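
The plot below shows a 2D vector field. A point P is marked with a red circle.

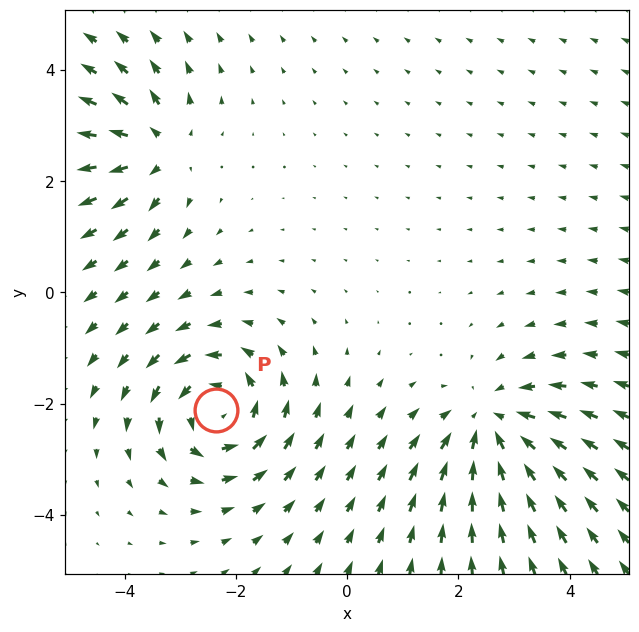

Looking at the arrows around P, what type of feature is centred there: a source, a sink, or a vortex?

At P (-2.3, -2.1) the arrows circulate counterclockwise. Divergence ≈0, curl about +5 — near-zero divergence with nonzero curl is a vortex.

vortex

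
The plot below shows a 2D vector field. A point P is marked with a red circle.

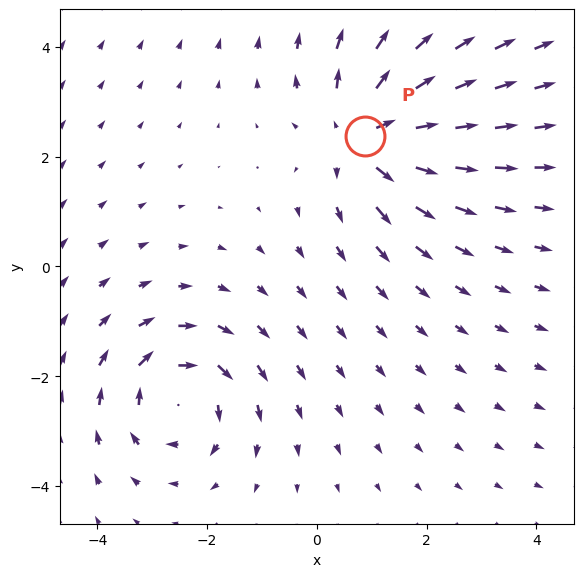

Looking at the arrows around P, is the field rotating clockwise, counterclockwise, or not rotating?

not rotating

Near P at (0.9, 2.4) the arrows show no circulation. The curl there is ≈0.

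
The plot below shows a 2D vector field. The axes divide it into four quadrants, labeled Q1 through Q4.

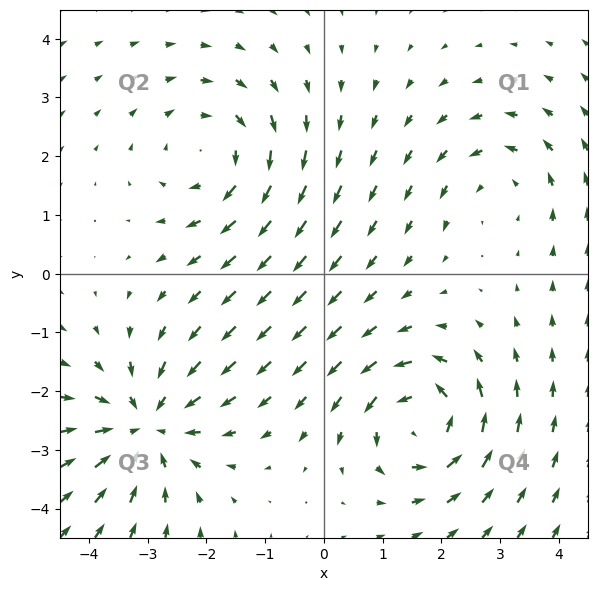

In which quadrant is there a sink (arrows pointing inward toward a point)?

The sink sits at approximately (-3.0, -2.6), which lies in quadrant Q3. The divergence there is about -5, negative as expected for a sink.

Q3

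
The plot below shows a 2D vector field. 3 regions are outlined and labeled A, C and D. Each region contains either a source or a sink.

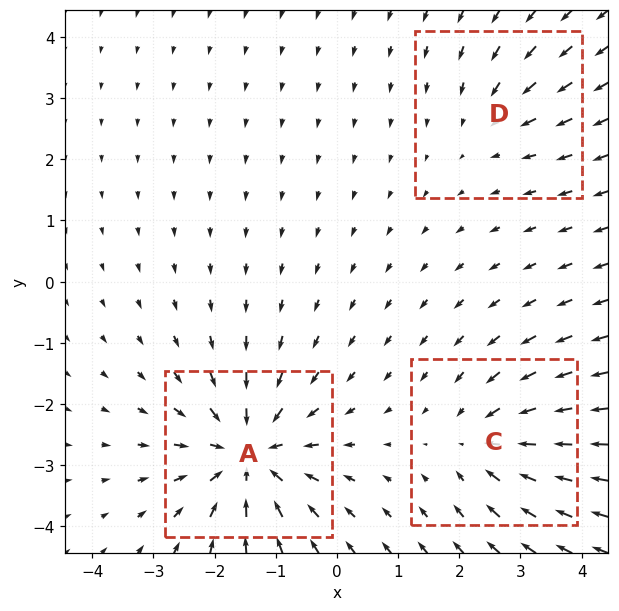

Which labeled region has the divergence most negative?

Divergence at each region's feature centre — A: about -5, C: about -3, D: about -2. Region A is most negative.

A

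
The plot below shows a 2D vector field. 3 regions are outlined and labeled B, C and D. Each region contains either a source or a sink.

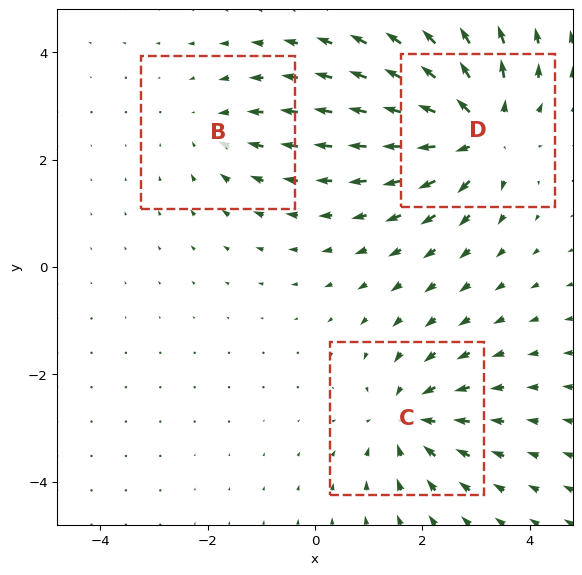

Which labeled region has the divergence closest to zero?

Divergence at each region's feature centre — B: about -2, C: about -3, D: about +5. Region B is closest to zero.

B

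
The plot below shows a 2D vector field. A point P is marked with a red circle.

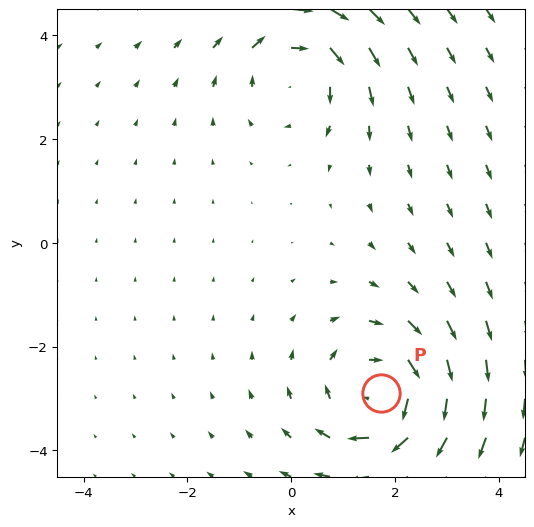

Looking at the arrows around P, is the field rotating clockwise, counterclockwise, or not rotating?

clockwise

Near P at (1.7, -2.9) the arrows circulate clockwise. The curl (z-component) there is about -4; negative curl means clockwise rotation.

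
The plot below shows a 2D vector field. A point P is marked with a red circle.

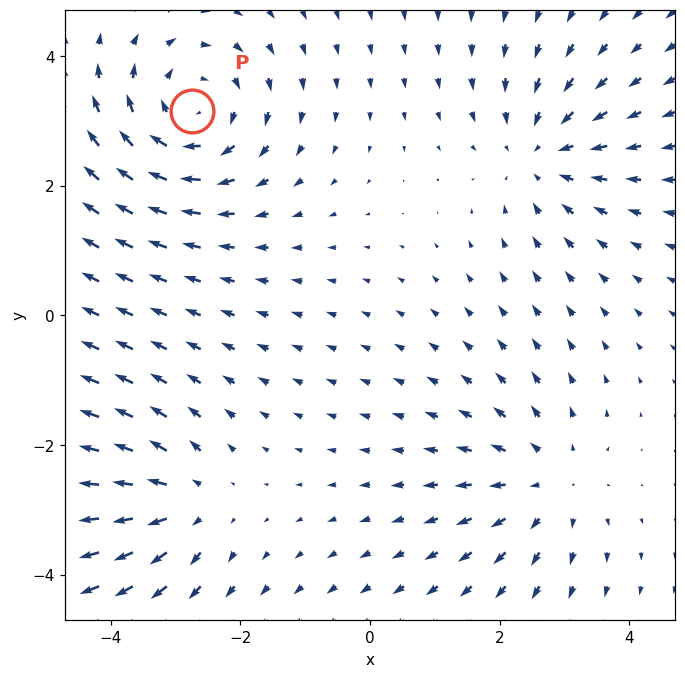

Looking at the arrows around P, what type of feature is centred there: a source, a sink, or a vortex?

vortex

At P (-2.8, 3.1) the arrows circulate clockwise. Divergence ≈0, curl about -4 — near-zero divergence with nonzero curl is a vortex.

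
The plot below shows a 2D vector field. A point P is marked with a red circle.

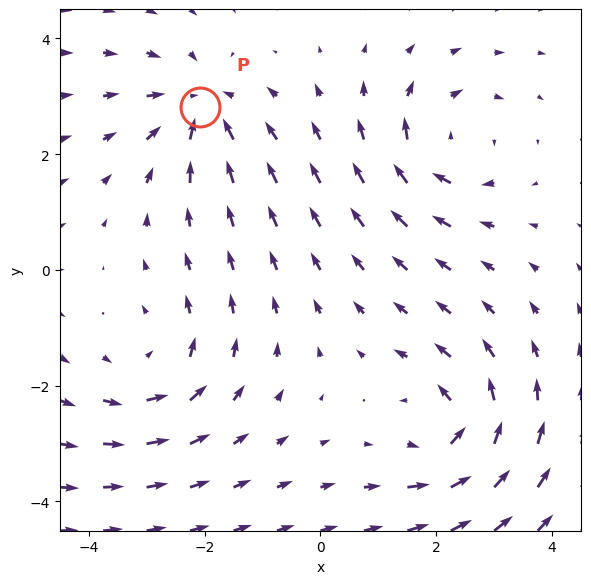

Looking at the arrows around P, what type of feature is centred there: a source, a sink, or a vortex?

At P (-2.1, 2.8) the arrows converge inward. Divergence about -4, curl ≈0 — negative divergence with near-zero curl is a sink.

sink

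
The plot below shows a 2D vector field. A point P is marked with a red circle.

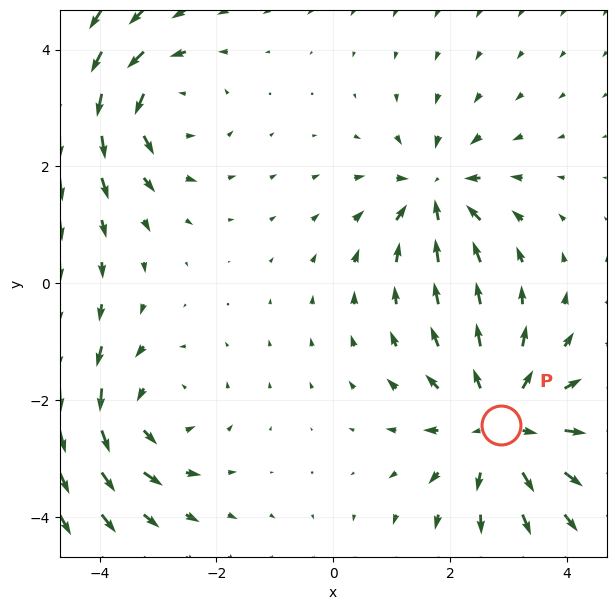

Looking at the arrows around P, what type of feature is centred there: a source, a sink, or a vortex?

source

At P (2.9, -2.4) the arrows spread outward. Divergence about +4, curl ≈0 — positive divergence with near-zero curl is a source.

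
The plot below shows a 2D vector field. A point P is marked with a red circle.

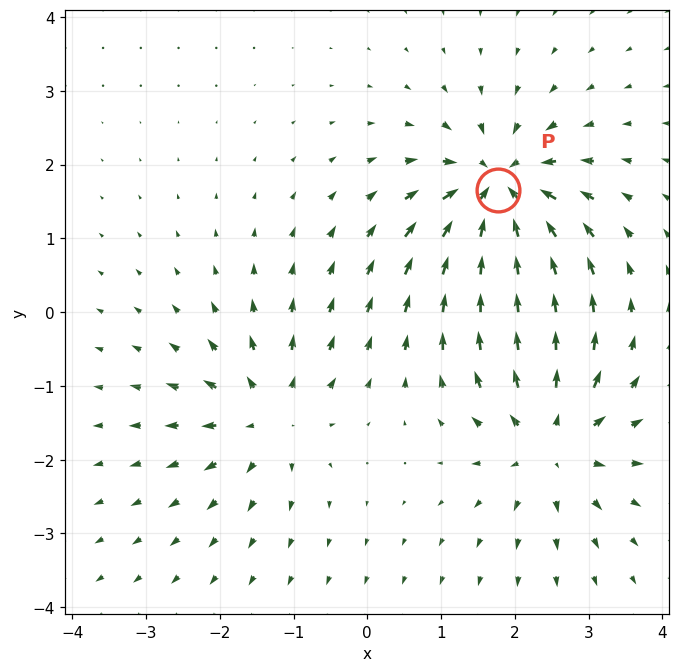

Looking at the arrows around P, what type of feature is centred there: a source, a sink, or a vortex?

sink

At P (1.8, 1.7) the arrows converge inward. Divergence about -7, curl ≈0 — negative divergence with near-zero curl is a sink.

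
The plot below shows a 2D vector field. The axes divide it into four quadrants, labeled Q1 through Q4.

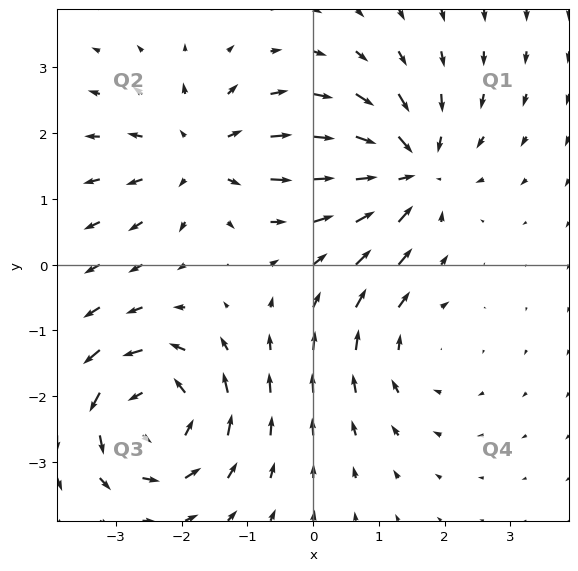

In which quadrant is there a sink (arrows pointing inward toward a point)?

Q1

The sink sits at approximately (1.4, 1.4), which lies in quadrant Q1. The divergence there is about -5, negative as expected for a sink.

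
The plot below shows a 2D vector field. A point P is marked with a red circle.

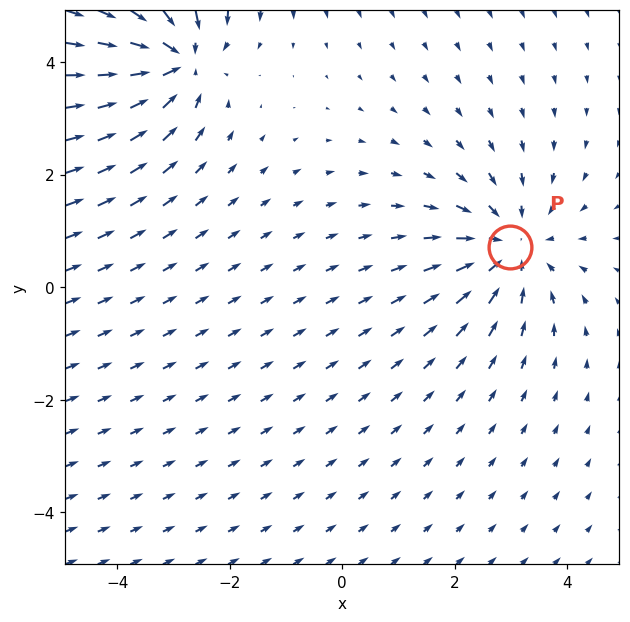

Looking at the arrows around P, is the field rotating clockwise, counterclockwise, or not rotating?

Near P at (3.0, 0.7) the arrows show no circulation. The curl there is ≈0.

not rotating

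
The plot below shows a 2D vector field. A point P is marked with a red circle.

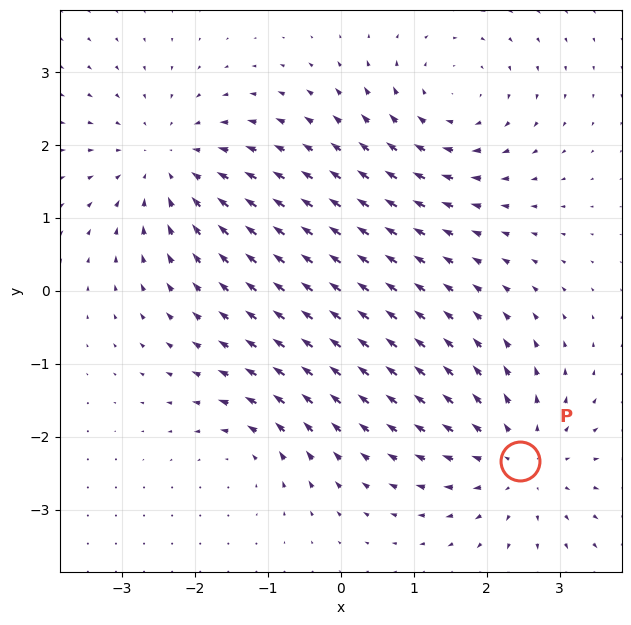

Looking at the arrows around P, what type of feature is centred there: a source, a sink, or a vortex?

At P (2.5, -2.3) the arrows spread outward. Divergence about +4, curl ≈0 — positive divergence with near-zero curl is a source.

source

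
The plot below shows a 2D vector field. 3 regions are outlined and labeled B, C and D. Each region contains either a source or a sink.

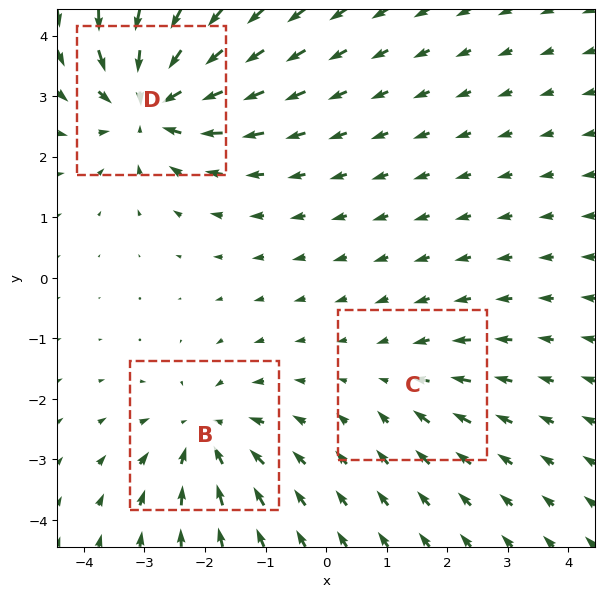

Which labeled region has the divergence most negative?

Divergence at each region's feature centre — B: about -4, C: about -2, D: about -5. Region D is most negative.

D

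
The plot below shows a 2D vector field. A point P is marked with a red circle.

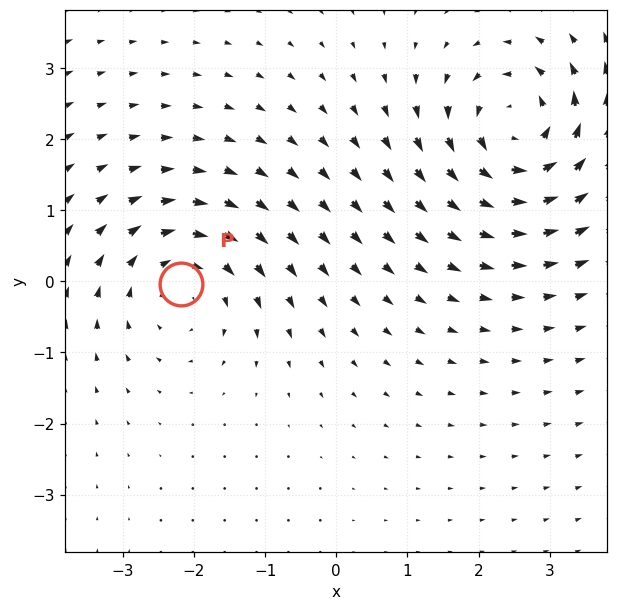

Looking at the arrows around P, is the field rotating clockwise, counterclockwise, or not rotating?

clockwise

Near P at (-2.2, -0.0) the arrows circulate clockwise. The curl (z-component) there is about -4; negative curl means clockwise rotation.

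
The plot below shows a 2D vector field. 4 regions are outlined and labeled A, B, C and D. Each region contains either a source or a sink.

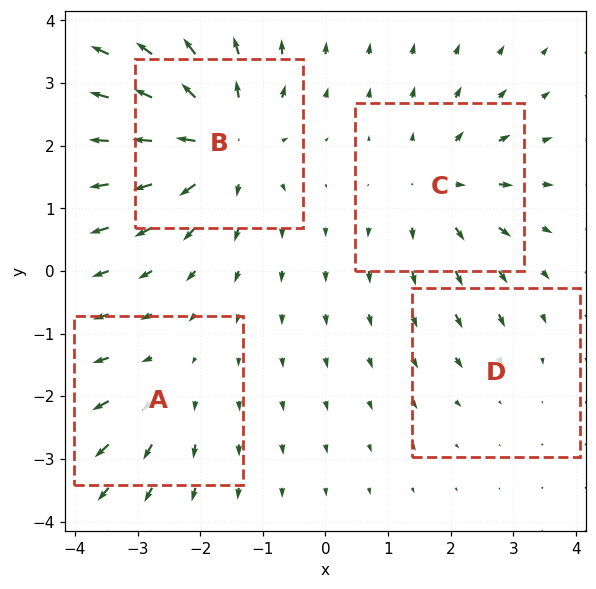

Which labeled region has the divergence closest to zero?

D

Divergence at each region's feature centre — A: about +3, B: about +7, C: about +5, D: about -2. Region D is closest to zero.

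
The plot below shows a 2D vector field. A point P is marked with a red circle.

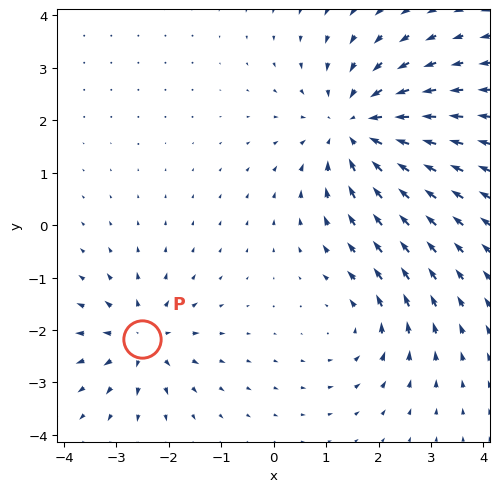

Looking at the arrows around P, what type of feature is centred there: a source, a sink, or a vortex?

At P (-2.5, -2.2) the arrows spread outward. Divergence about +4, curl ≈0 — positive divergence with near-zero curl is a source.

source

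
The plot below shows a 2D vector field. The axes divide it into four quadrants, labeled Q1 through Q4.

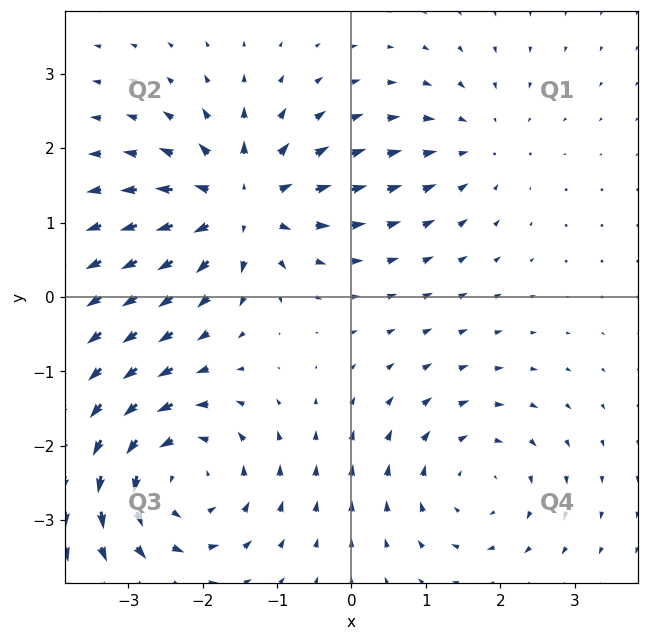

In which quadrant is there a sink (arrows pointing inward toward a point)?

The sink sits at approximately (1.7, 2.0), which lies in quadrant Q1. The divergence there is about -2, negative as expected for a sink.

Q1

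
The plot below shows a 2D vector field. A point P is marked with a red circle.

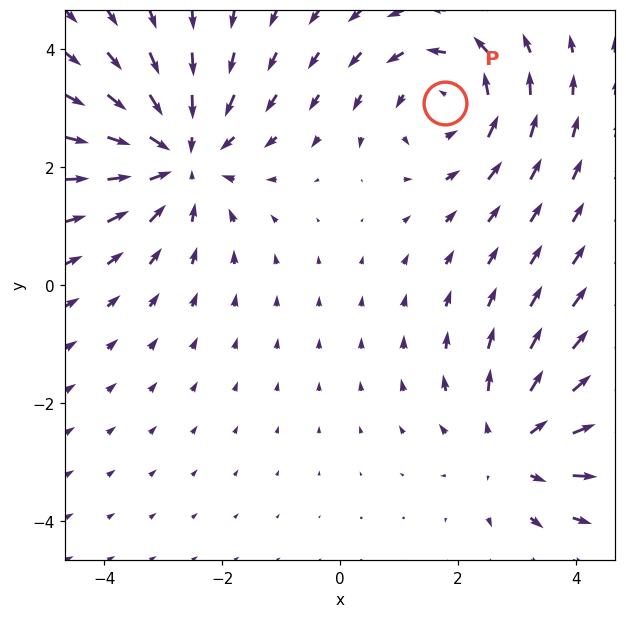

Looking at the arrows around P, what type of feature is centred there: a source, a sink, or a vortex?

At P (1.8, 3.1) the arrows circulate counterclockwise. Divergence ≈0, curl about +3 — near-zero divergence with nonzero curl is a vortex.

vortex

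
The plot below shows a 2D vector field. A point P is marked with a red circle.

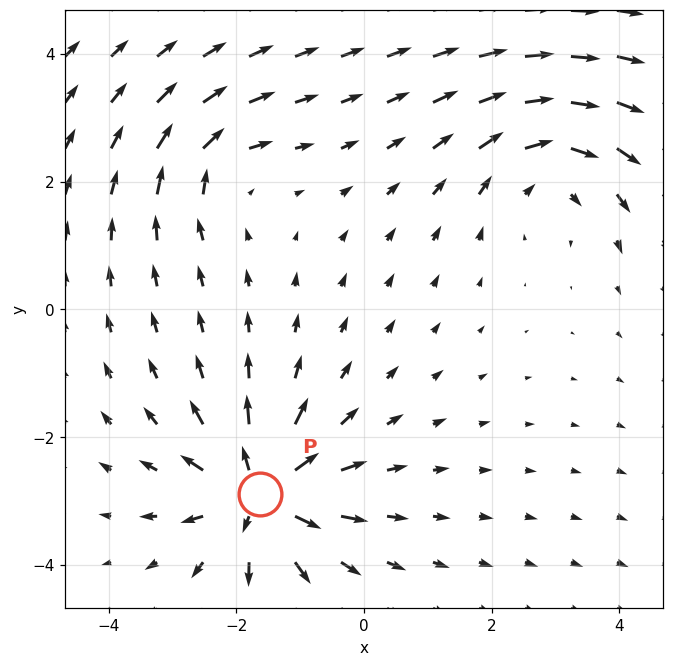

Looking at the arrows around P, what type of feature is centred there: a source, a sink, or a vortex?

source

At P (-1.6, -2.9) the arrows spread outward. Divergence about +7, curl ≈0 — positive divergence with near-zero curl is a source.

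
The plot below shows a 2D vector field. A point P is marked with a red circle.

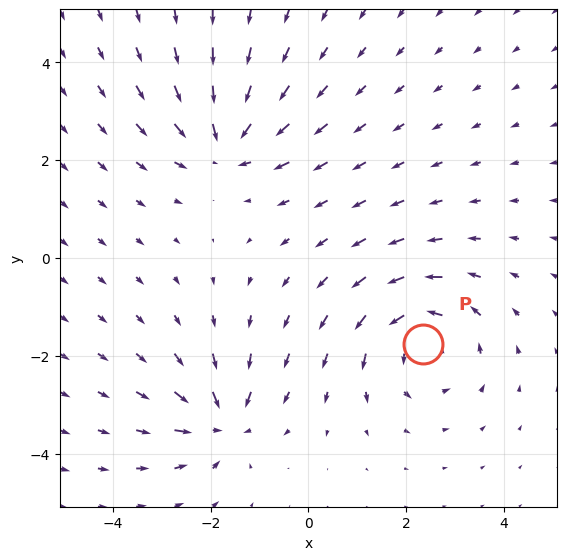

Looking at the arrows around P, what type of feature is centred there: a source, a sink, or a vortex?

vortex

At P (2.3, -1.8) the arrows circulate counterclockwise. Divergence ≈0, curl about +4 — near-zero divergence with nonzero curl is a vortex.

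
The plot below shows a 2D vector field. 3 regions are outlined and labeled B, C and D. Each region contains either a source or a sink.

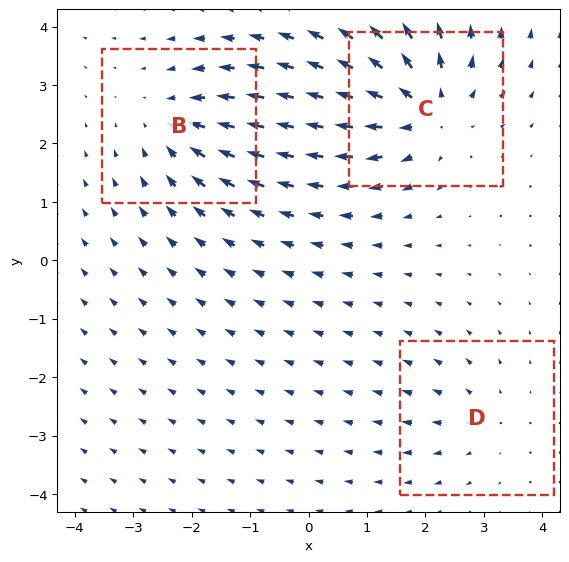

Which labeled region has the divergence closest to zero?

Divergence at each region's feature centre — B: about -3, C: about +5, D: about +2. Region D is closest to zero.

D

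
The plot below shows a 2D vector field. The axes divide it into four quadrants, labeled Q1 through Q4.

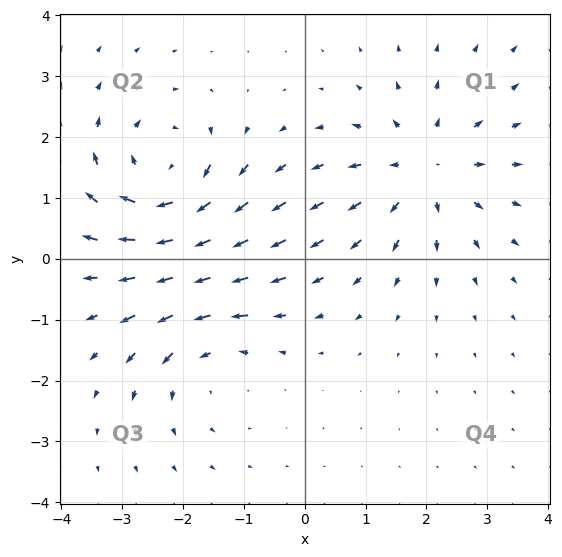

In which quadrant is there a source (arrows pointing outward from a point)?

Q1

The source sits at approximately (2.0, 1.5), which lies in quadrant Q1. The divergence there is about +4, positive as expected for a source.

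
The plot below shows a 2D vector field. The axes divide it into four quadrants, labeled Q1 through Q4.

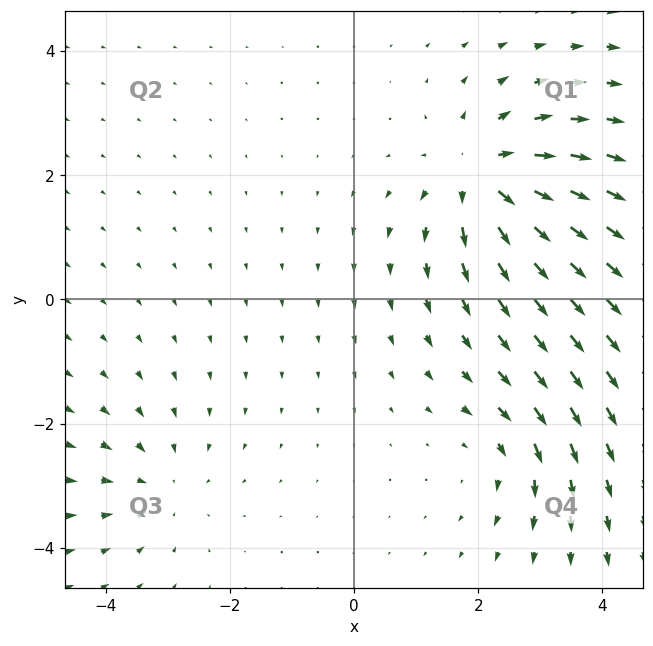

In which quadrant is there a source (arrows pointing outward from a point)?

The source sits at approximately (2.1, 2.0), which lies in quadrant Q1. The divergence there is about +5, positive as expected for a source.

Q1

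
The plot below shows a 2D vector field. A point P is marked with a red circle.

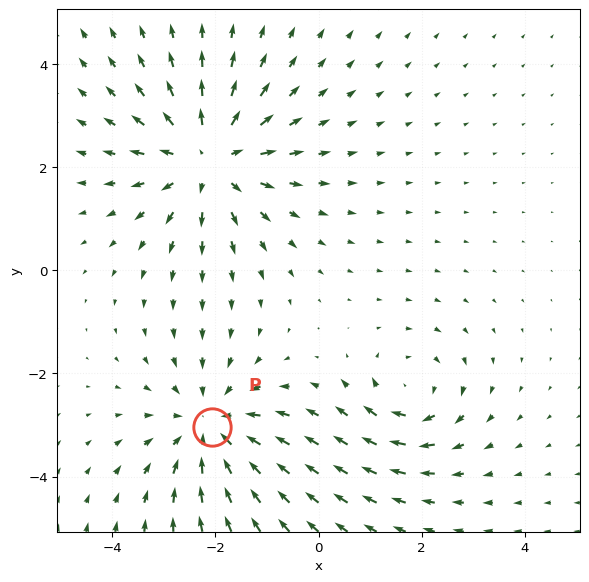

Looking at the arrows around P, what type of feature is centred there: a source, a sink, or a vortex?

sink

At P (-2.1, -3.0) the arrows converge inward. Divergence about -3, curl ≈0 — negative divergence with near-zero curl is a sink.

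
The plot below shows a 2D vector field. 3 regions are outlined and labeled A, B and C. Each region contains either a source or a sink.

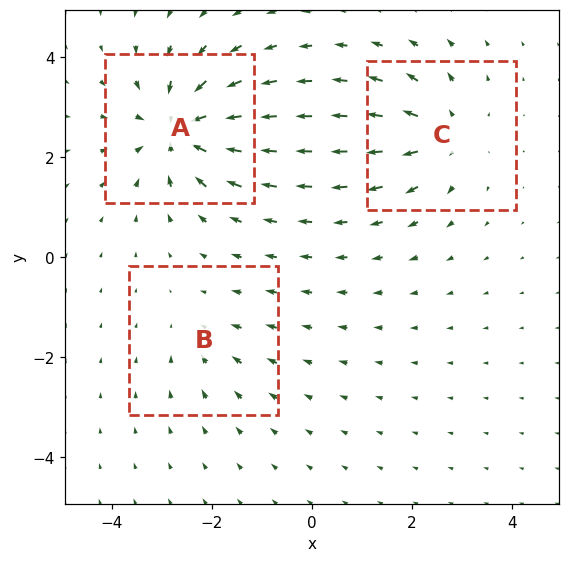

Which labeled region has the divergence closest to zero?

Divergence at each region's feature centre — A: about -6, B: about -2, C: about +4. Region B is closest to zero.

B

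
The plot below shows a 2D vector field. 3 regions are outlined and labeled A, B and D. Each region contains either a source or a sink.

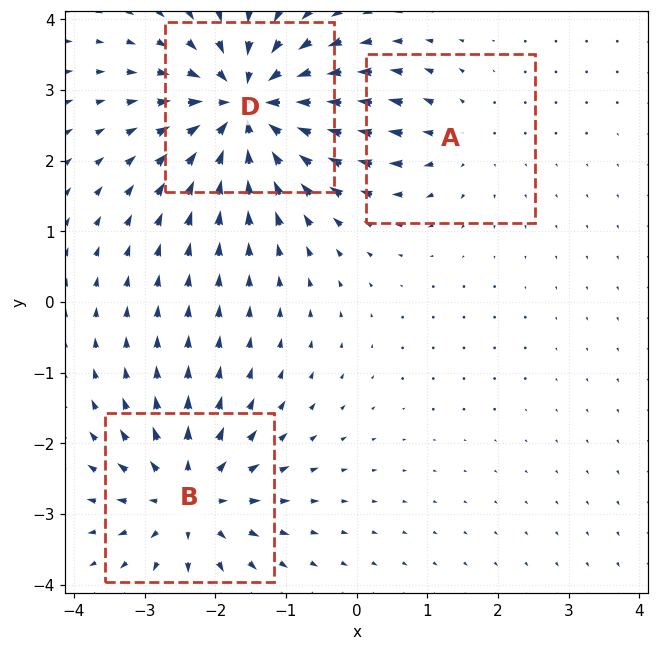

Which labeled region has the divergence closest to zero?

A

Divergence at each region's feature centre — A: about +2, B: about +4, D: about -6. Region A is closest to zero.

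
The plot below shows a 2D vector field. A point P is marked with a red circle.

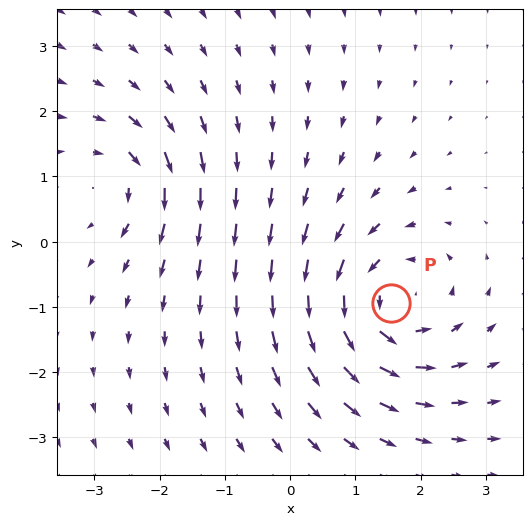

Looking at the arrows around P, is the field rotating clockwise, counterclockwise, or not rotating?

Near P at (1.5, -0.9) the arrows circulate counterclockwise. The curl (z-component) there is about +5; positive curl means counterclockwise rotation.

counterclockwise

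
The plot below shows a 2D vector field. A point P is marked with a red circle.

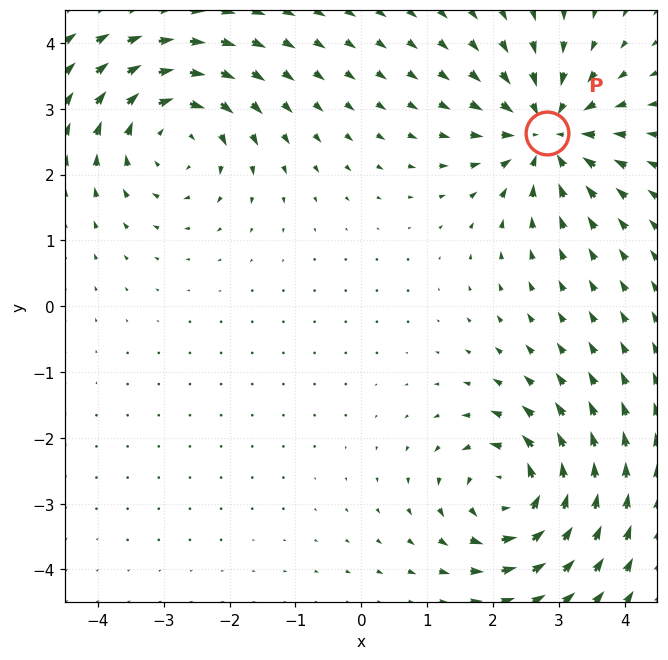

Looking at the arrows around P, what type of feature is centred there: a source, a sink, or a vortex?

sink

At P (2.8, 2.6) the arrows converge inward. Divergence about -4, curl ≈0 — negative divergence with near-zero curl is a sink.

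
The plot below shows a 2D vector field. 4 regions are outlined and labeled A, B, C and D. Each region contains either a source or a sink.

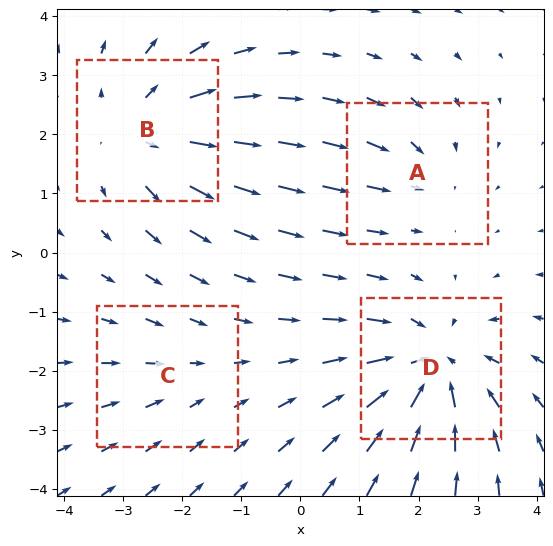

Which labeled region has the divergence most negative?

Divergence at each region's feature centre — A: about -3, B: about +5, C: about -2, D: about -6. Region D is most negative.

D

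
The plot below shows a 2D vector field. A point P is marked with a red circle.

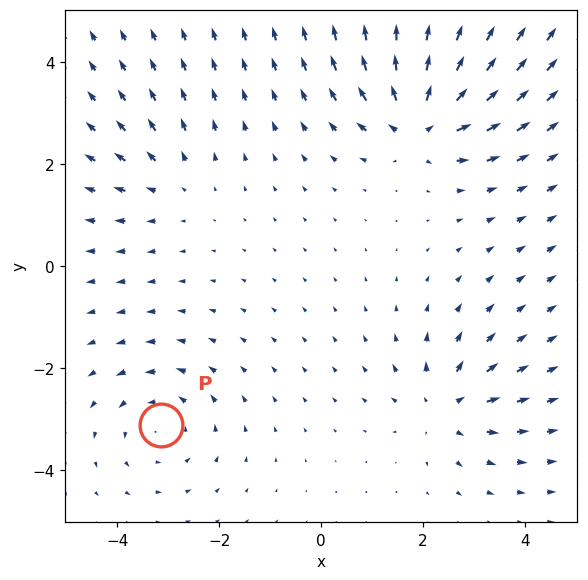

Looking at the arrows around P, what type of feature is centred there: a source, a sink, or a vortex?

vortex

At P (-3.1, -3.1) the arrows circulate counterclockwise. Divergence ≈0, curl about +3 — near-zero divergence with nonzero curl is a vortex.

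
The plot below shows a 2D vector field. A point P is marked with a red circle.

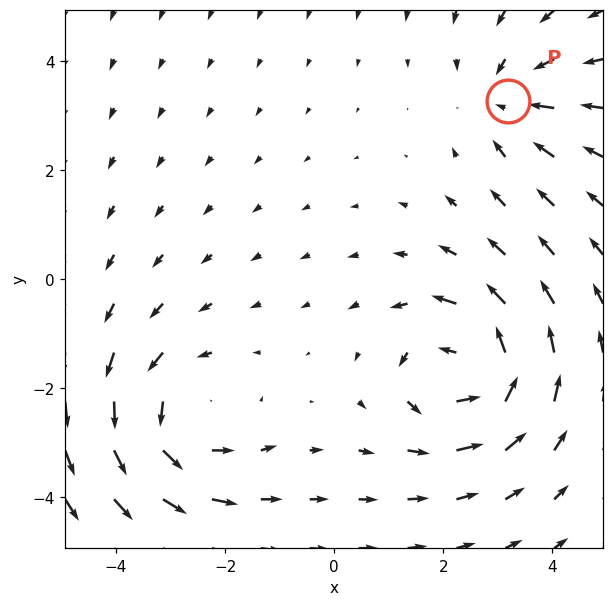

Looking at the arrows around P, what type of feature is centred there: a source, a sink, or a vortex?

At P (3.2, 3.3) the arrows converge inward. Divergence about -3, curl ≈0 — negative divergence with near-zero curl is a sink.

sink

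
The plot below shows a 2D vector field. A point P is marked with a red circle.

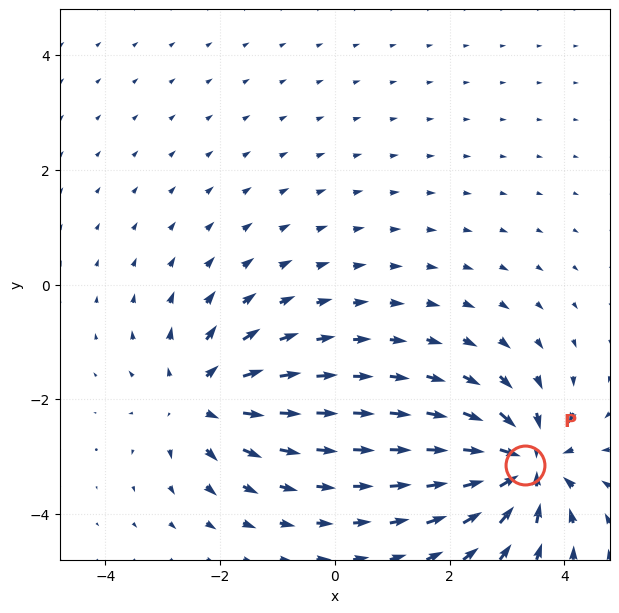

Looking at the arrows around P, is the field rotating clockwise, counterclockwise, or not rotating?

Near P at (3.3, -3.1) the arrows show no circulation. The curl there is ≈0.

not rotating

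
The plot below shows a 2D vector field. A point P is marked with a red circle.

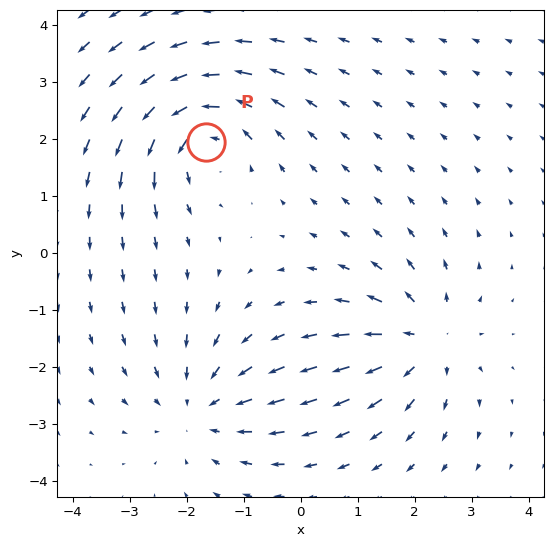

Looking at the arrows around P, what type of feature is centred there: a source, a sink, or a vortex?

At P (-1.7, 1.9) the arrows circulate counterclockwise. Divergence ≈0, curl about +6 — near-zero divergence with nonzero curl is a vortex.

vortex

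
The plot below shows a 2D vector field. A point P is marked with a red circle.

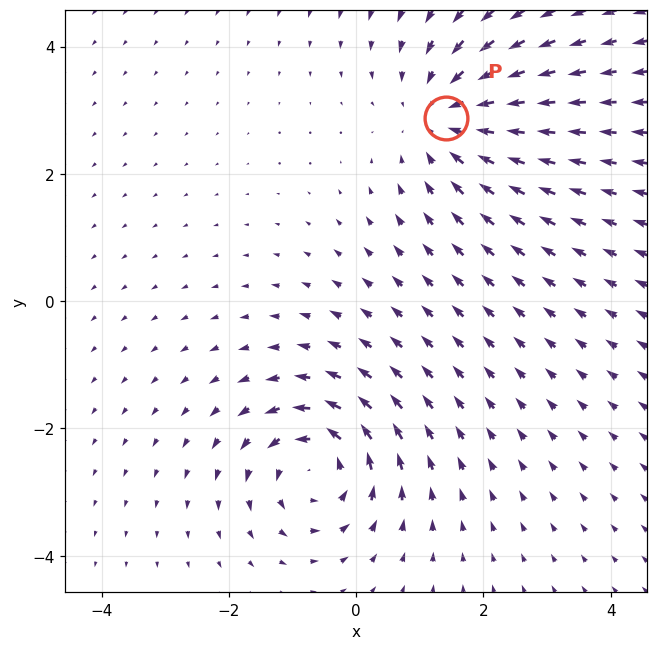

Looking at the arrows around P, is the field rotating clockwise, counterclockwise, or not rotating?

not rotating

Near P at (1.4, 2.9) the arrows show no circulation. The curl there is ≈0.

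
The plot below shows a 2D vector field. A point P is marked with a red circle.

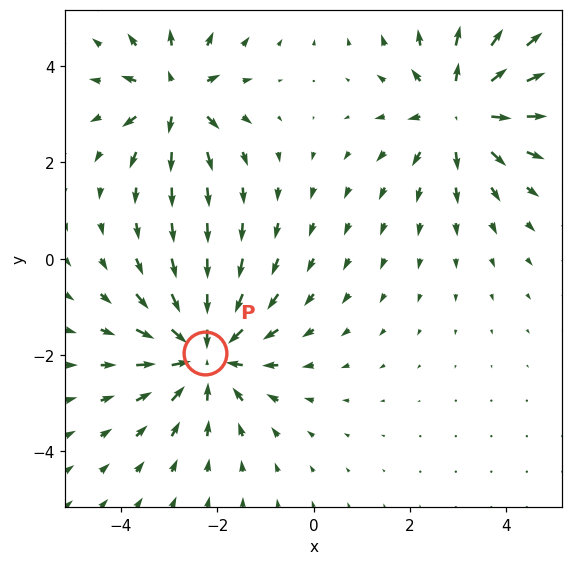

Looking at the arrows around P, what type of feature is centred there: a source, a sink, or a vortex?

At P (-2.3, -2.0) the arrows converge inward. Divergence about -4, curl ≈0 — negative divergence with near-zero curl is a sink.

sink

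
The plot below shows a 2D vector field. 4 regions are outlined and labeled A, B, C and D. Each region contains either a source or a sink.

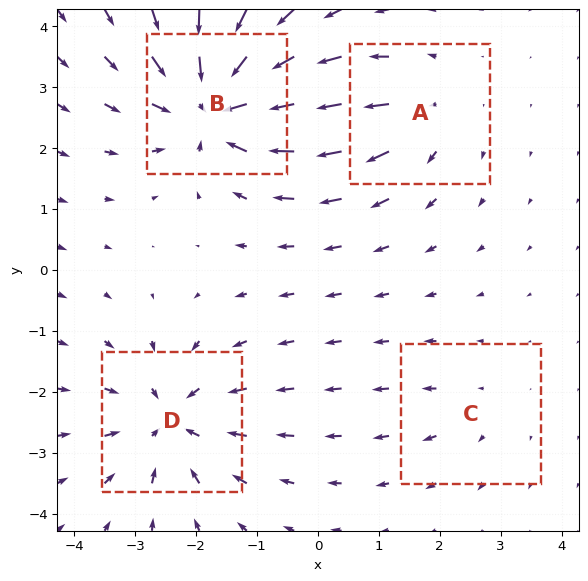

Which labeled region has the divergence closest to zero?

C

Divergence at each region's feature centre — A: about +3, B: about -7, C: about +2, D: about -5. Region C is closest to zero.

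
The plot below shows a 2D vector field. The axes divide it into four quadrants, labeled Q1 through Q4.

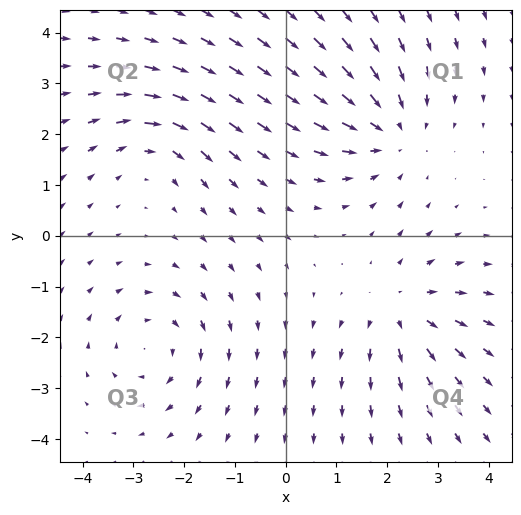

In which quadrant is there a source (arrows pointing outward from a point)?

Q4

The source sits at approximately (2.3, -1.4), which lies in quadrant Q4. The divergence there is about +3, positive as expected for a source.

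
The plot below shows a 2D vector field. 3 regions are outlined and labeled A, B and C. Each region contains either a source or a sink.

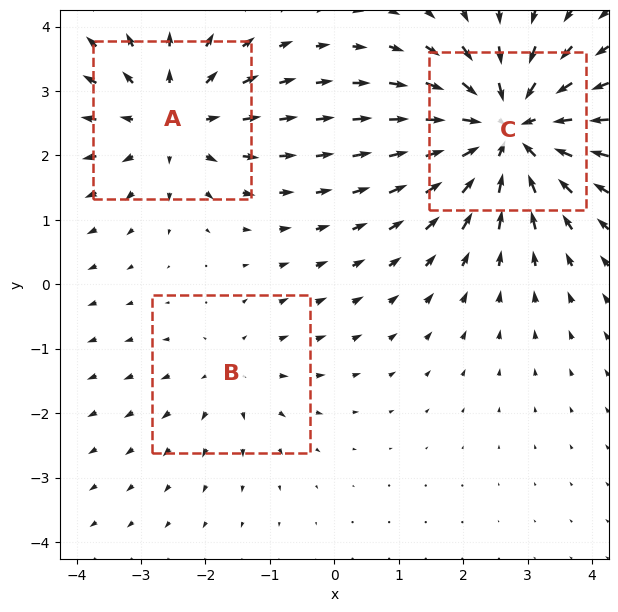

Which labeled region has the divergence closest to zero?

Divergence at each region's feature centre — A: about +3, B: about +2, C: about -5. Region B is closest to zero.

B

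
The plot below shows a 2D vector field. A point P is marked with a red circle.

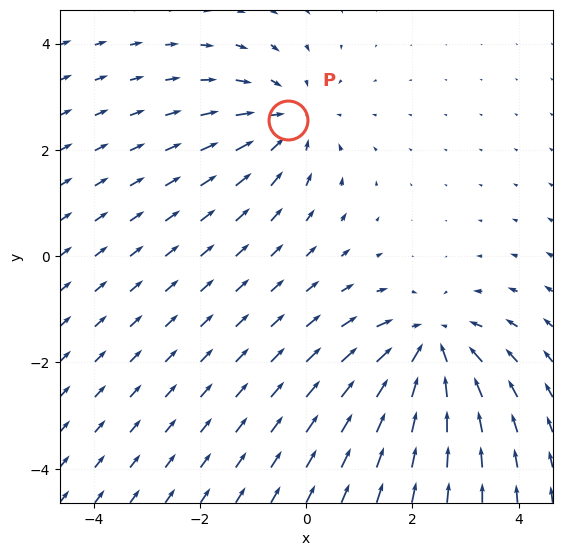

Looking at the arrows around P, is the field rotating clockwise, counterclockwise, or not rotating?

not rotating

Near P at (-0.3, 2.6) the arrows show no circulation. The curl there is ≈0.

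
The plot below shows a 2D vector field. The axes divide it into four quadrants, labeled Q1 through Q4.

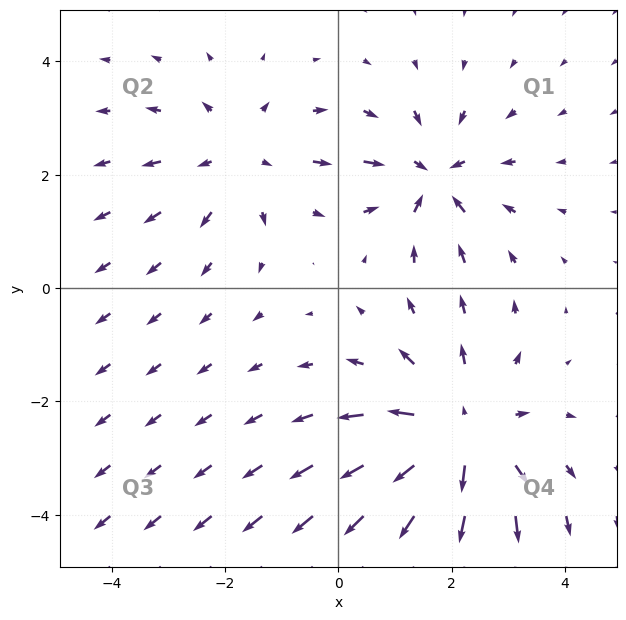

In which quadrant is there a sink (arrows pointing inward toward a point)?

The sink sits at approximately (1.7, 2.0), which lies in quadrant Q1. The divergence there is about -4, negative as expected for a sink.

Q1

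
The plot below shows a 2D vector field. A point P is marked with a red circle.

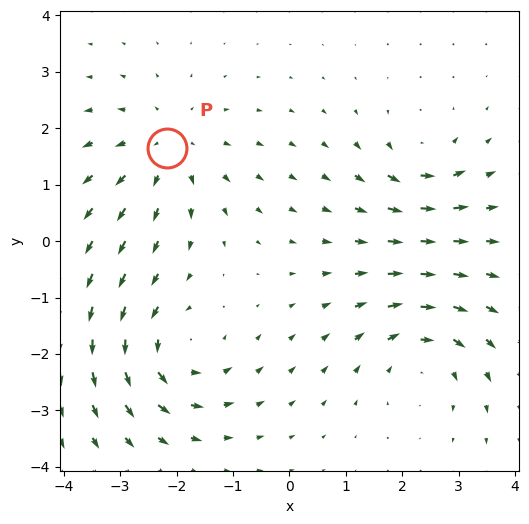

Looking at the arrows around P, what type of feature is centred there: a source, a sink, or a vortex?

source

At P (-2.2, 1.6) the arrows spread outward. Divergence about +4, curl ≈0 — positive divergence with near-zero curl is a source.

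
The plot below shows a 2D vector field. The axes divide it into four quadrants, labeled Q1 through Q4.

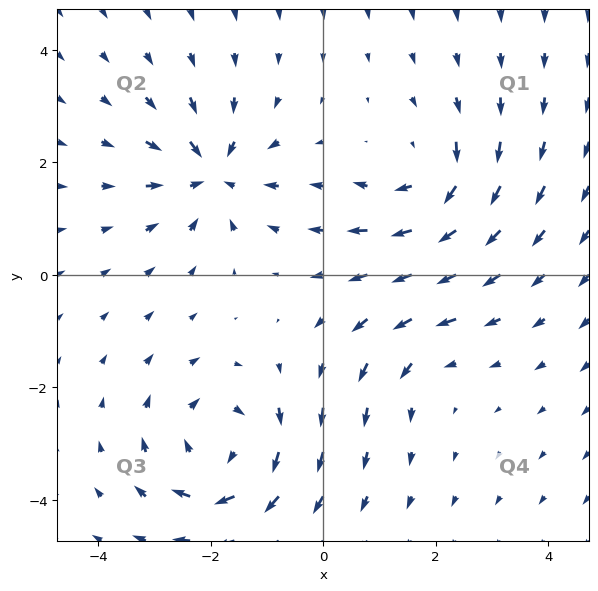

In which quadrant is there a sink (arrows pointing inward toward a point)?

The sink sits at approximately (-2.0, 1.8), which lies in quadrant Q2. The divergence there is about -5, negative as expected for a sink.

Q2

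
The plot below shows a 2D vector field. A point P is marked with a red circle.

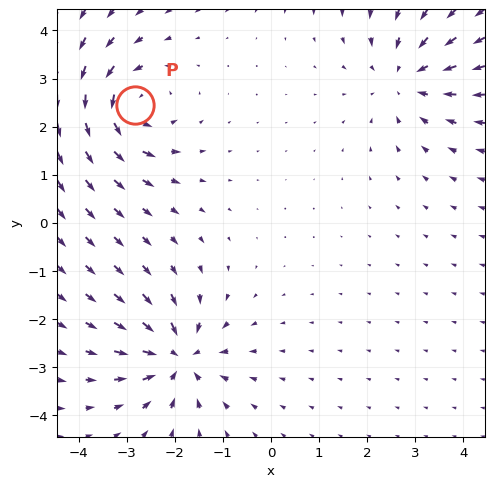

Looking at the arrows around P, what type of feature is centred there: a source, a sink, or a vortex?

At P (-2.8, 2.4) the arrows circulate counterclockwise. Divergence ≈0, curl about +5 — near-zero divergence with nonzero curl is a vortex.

vortex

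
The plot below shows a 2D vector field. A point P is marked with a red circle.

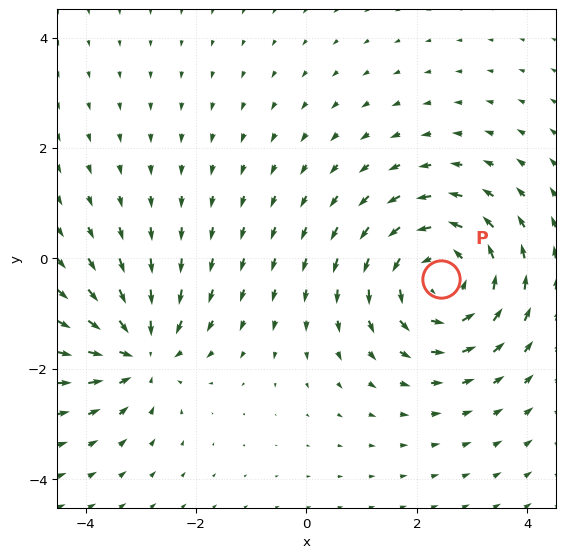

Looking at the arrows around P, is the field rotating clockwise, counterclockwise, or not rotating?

counterclockwise

Near P at (2.4, -0.4) the arrows circulate counterclockwise. The curl (z-component) there is about +4; positive curl means counterclockwise rotation.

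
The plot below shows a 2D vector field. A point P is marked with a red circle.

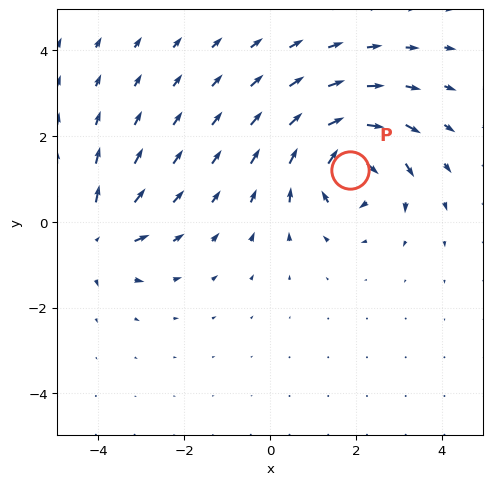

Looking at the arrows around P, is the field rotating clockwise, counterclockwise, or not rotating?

Near P at (1.9, 1.2) the arrows circulate clockwise. The curl (z-component) there is about -6; negative curl means clockwise rotation.

clockwise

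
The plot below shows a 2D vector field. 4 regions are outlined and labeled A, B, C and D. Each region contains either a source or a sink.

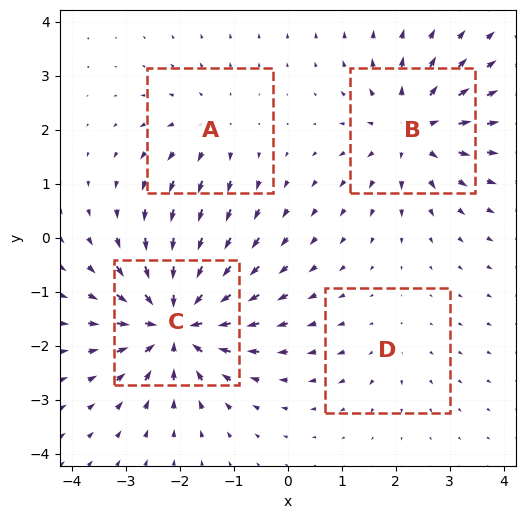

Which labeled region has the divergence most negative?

C

Divergence at each region's feature centre — A: about +3, B: about +6, C: about -8, D: about +2. Region C is most negative.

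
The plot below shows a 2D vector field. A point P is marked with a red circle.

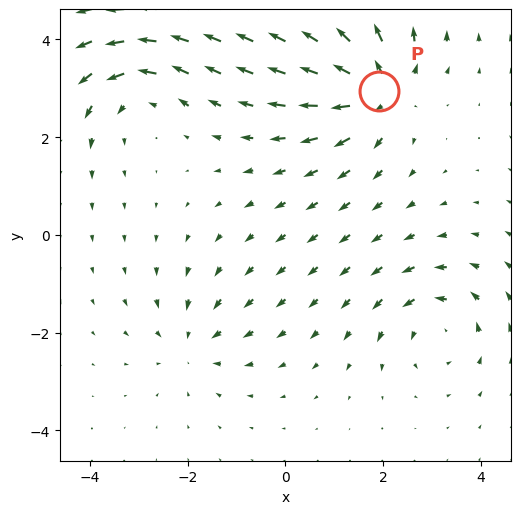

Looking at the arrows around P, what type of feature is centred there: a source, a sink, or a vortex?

At P (1.9, 2.9) the arrows spread outward. Divergence about +6, curl ≈0 — positive divergence with near-zero curl is a source.

source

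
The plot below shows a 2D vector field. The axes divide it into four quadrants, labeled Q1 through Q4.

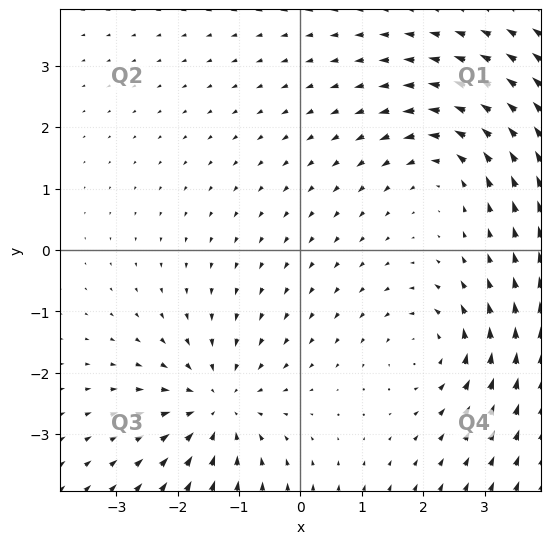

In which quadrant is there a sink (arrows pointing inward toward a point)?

Q3

The sink sits at approximately (-1.4, -2.5), which lies in quadrant Q3. The divergence there is about -4, negative as expected for a sink.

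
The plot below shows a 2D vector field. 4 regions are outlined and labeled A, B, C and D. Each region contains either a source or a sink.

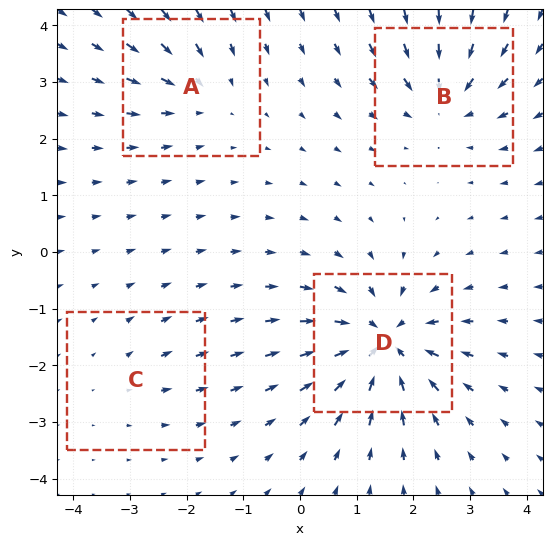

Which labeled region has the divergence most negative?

D

Divergence at each region's feature centre — A: about -4, B: about -6, C: about +2, D: about -8. Region D is most negative.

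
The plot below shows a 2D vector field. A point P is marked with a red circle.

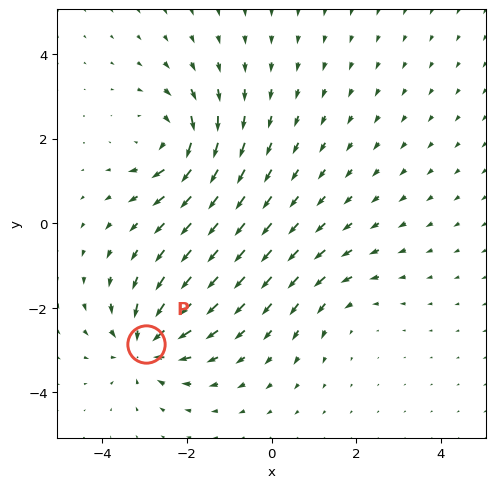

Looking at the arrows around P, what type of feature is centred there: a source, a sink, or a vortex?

At P (-3.0, -2.9) the arrows converge inward. Divergence about -6, curl ≈0 — negative divergence with near-zero curl is a sink.

sink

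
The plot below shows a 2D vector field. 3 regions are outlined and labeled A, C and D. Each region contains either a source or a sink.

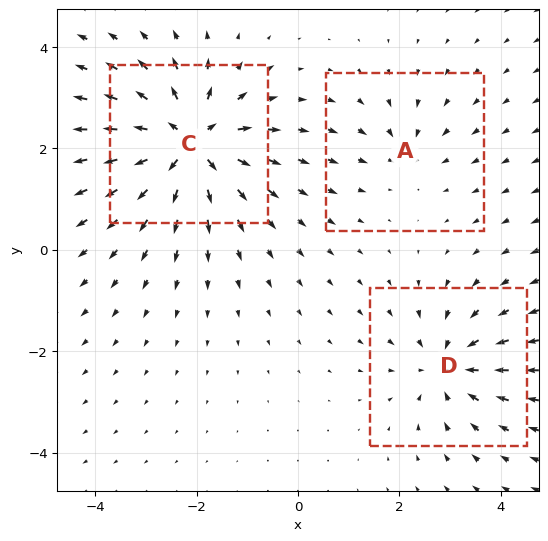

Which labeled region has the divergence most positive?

C

Divergence at each region's feature centre — A: about -2, C: about +6, D: about -4. Region C is most positive.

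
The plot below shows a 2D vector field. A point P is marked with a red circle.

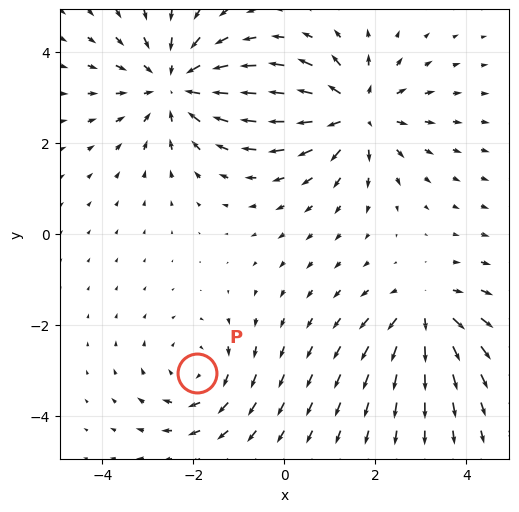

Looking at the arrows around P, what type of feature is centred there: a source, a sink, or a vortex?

vortex

At P (-1.9, -3.1) the arrows circulate clockwise. Divergence ≈0, curl about -3 — near-zero divergence with nonzero curl is a vortex.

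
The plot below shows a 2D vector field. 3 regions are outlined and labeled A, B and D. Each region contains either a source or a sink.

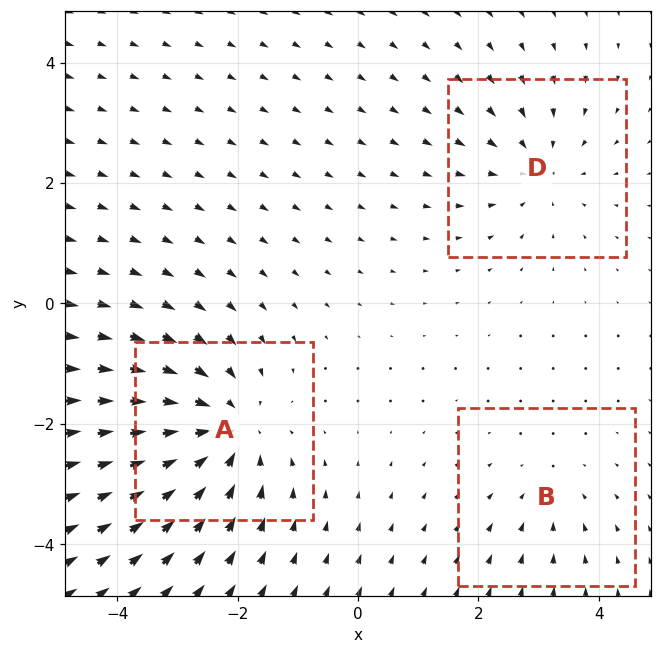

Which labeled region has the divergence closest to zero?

B

Divergence at each region's feature centre — A: about -5, B: about -2, D: about -3. Region B is closest to zero.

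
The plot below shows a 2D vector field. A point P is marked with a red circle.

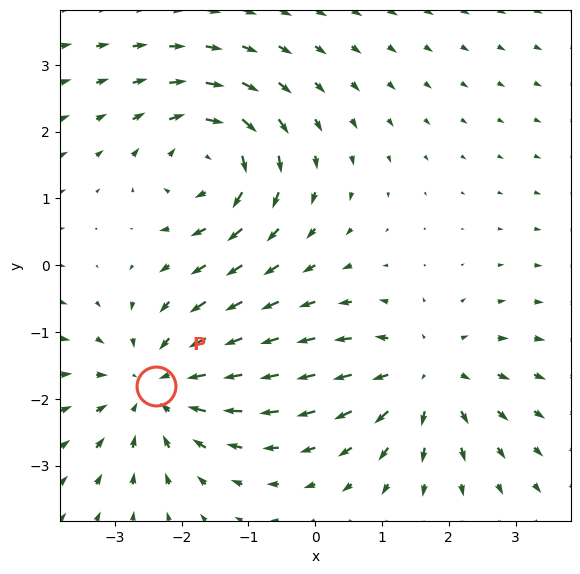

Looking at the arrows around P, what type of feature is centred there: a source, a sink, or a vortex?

At P (-2.4, -1.8) the arrows converge inward. Divergence about -4, curl ≈0 — negative divergence with near-zero curl is a sink.

sink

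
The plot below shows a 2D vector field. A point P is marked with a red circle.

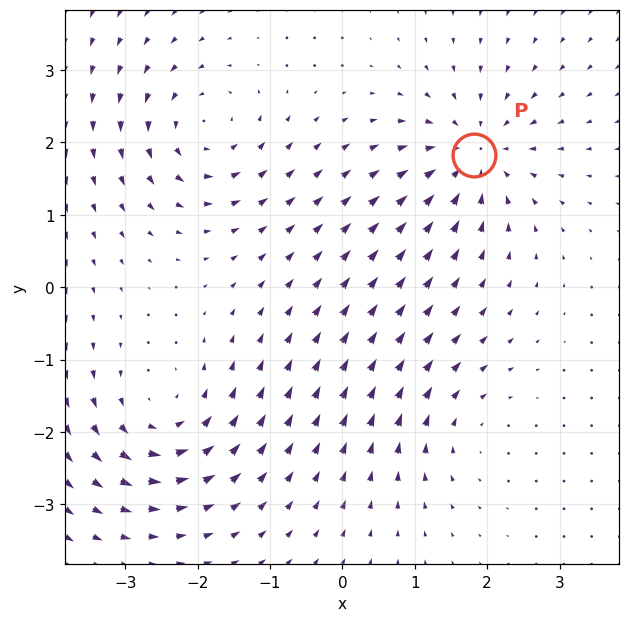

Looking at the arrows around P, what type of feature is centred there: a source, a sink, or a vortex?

sink

At P (1.8, 1.8) the arrows converge inward. Divergence about -6, curl ≈0 — negative divergence with near-zero curl is a sink.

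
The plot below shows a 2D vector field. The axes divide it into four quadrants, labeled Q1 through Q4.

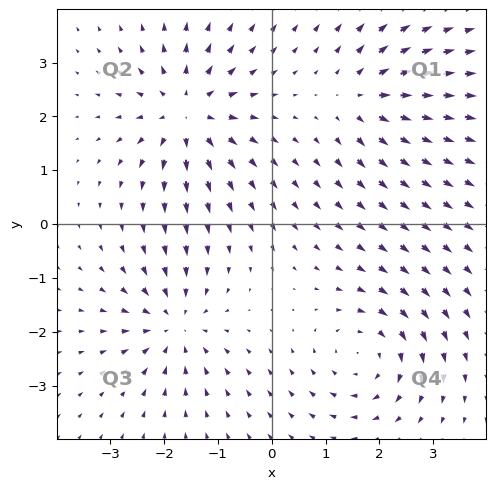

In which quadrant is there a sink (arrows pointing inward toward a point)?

Q3

The sink sits at approximately (-1.8, -1.9), which lies in quadrant Q3. The divergence there is about -5, negative as expected for a sink.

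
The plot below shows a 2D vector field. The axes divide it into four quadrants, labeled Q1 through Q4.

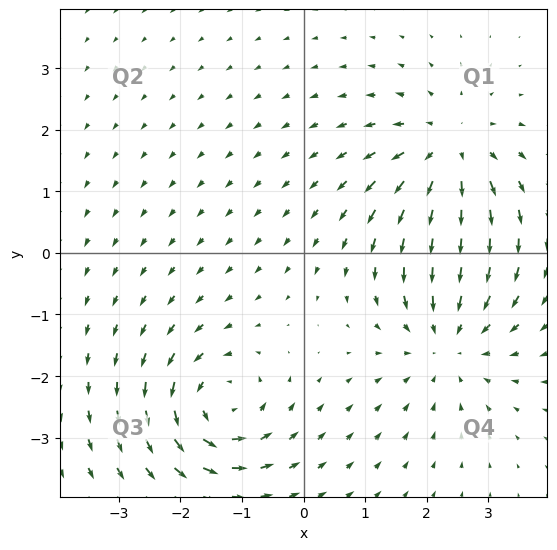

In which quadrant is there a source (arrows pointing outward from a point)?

The source sits at approximately (2.4, 1.6), which lies in quadrant Q1. The divergence there is about +4, positive as expected for a source.

Q1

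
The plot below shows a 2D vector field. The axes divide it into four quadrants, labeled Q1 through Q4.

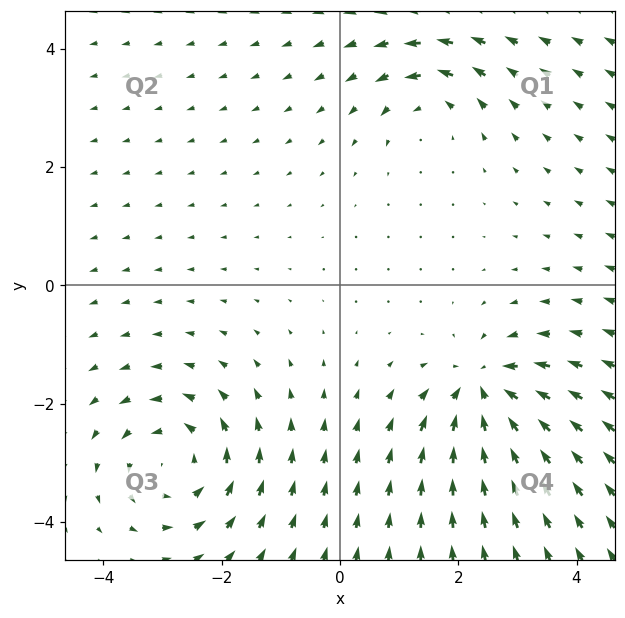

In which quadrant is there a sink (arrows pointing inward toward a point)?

The sink sits at approximately (2.4, -1.8), which lies in quadrant Q4. The divergence there is about -6, negative as expected for a sink.

Q4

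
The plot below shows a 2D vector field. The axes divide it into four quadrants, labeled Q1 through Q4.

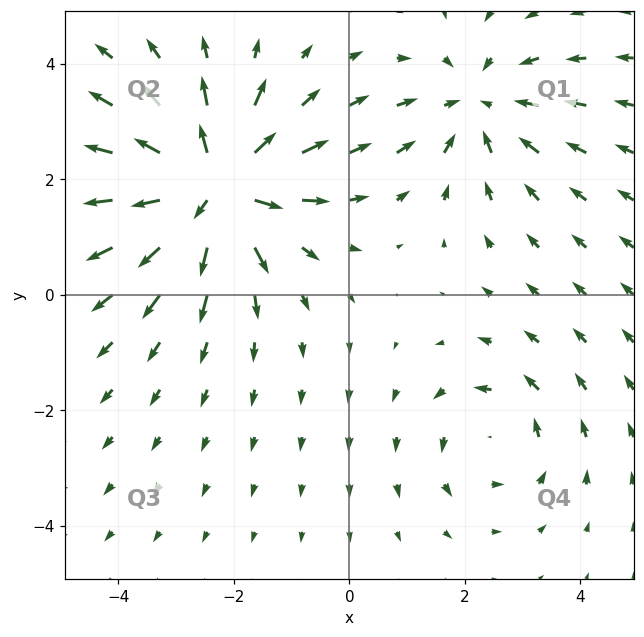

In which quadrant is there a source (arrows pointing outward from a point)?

The source sits at approximately (-2.4, 1.9), which lies in quadrant Q2. The divergence there is about +7, positive as expected for a source.

Q2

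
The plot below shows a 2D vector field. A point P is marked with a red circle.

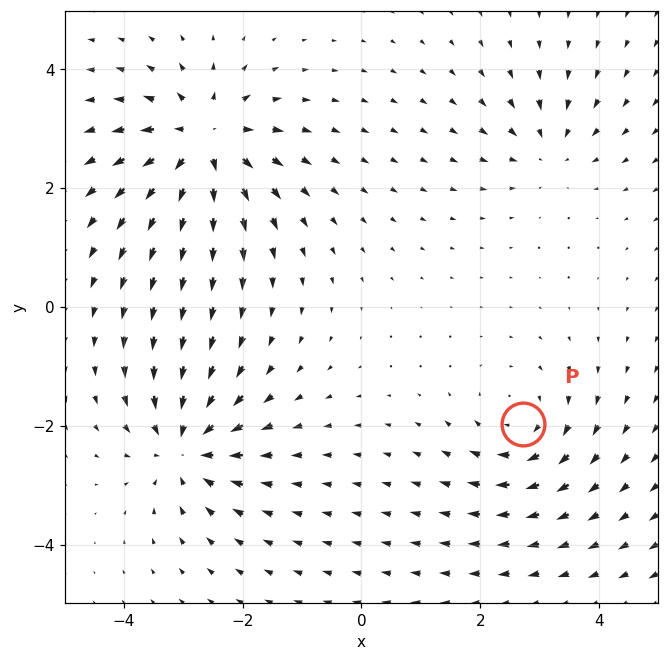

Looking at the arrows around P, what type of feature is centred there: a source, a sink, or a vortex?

At P (2.7, -2.0) the arrows circulate clockwise. Divergence ≈0, curl about -4 — near-zero divergence with nonzero curl is a vortex.

vortex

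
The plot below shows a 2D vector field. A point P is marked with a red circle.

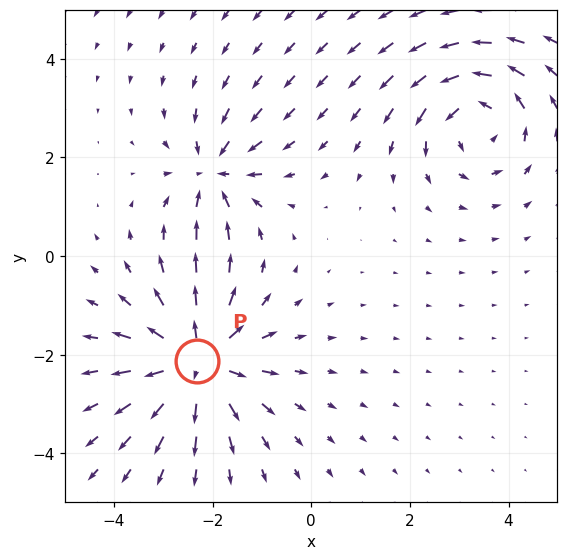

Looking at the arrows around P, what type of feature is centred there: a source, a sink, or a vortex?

source

At P (-2.3, -2.1) the arrows spread outward. Divergence about +5, curl ≈0 — positive divergence with near-zero curl is a source.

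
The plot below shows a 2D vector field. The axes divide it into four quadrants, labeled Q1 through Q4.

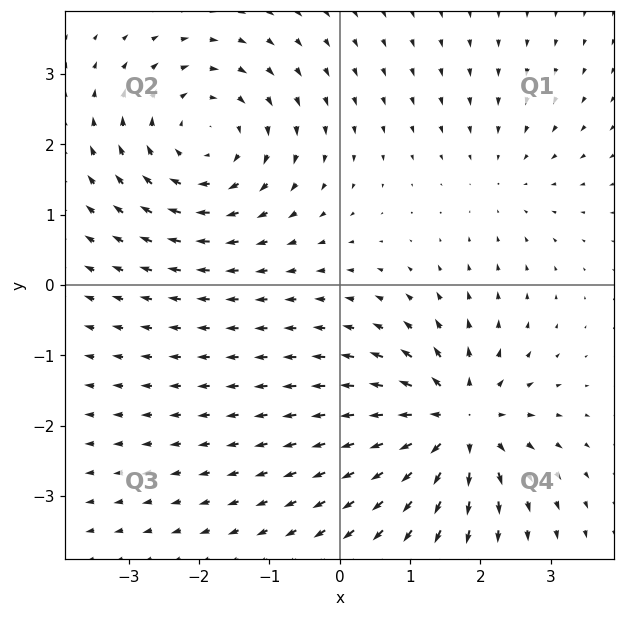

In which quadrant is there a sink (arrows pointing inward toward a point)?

Q1

The sink sits at approximately (2.3, 1.5), which lies in quadrant Q1. The divergence there is about -2, negative as expected for a sink.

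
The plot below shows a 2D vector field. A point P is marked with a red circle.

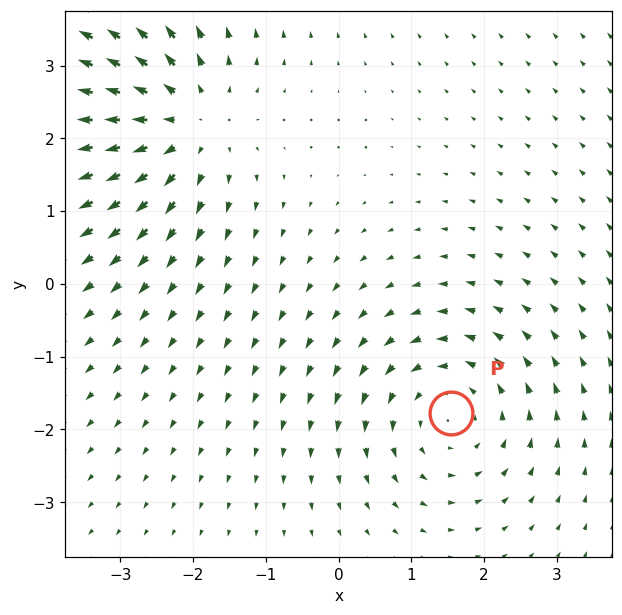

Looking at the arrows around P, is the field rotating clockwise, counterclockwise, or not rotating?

Near P at (1.5, -1.8) the arrows circulate counterclockwise. The curl (z-component) there is about +4; positive curl means counterclockwise rotation.

counterclockwise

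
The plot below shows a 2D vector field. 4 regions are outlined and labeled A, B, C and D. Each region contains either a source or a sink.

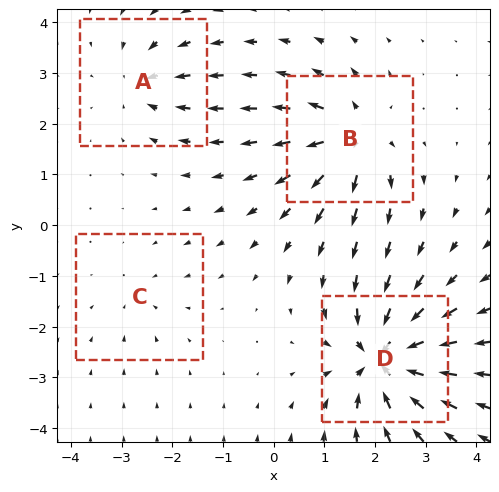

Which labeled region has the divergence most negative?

D

Divergence at each region's feature centre — A: about -4, B: about +7, C: about -3, D: about -9. Region D is most negative.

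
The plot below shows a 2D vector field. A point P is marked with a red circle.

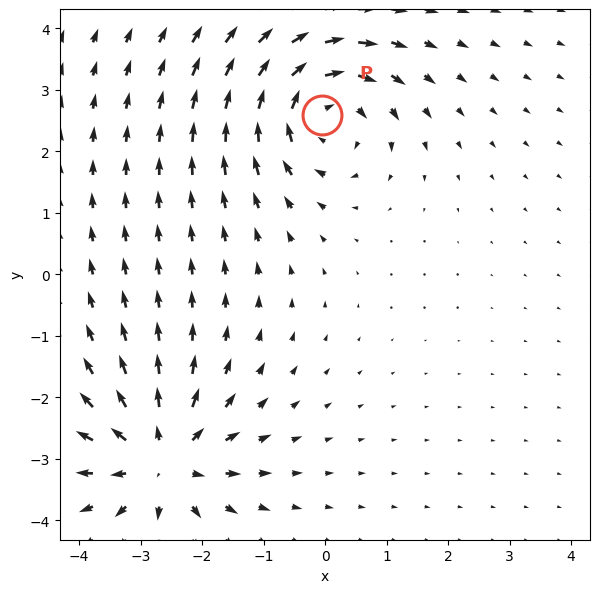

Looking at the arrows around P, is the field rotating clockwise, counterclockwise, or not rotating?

Near P at (-0.0, 2.6) the arrows circulate clockwise. The curl (z-component) there is about -5; negative curl means clockwise rotation.

clockwise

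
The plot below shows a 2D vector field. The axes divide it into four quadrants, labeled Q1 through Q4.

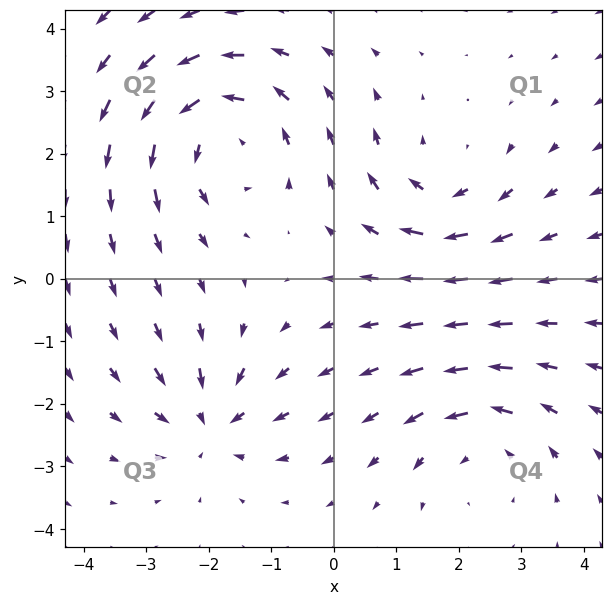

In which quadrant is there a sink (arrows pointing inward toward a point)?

The sink sits at approximately (-2.0, -2.3), which lies in quadrant Q3. The divergence there is about -4, negative as expected for a sink.

Q3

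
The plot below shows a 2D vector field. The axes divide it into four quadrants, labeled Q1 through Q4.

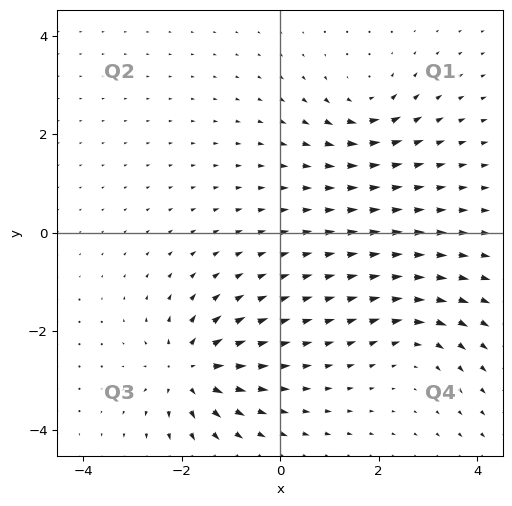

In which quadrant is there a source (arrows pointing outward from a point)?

Q3

The source sits at approximately (-1.8, -2.8), which lies in quadrant Q3. The divergence there is about +6, positive as expected for a source.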